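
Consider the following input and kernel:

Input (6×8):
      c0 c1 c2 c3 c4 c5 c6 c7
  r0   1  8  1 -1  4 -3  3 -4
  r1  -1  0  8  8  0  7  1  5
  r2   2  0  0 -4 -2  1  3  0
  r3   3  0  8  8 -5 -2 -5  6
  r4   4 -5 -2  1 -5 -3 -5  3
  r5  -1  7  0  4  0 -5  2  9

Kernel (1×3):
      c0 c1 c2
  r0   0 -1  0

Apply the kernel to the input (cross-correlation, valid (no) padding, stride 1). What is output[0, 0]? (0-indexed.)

The receptive field on the input at this output position is [1 8 1]. Elementwise product with the kernel and sum: 8·-1.

-8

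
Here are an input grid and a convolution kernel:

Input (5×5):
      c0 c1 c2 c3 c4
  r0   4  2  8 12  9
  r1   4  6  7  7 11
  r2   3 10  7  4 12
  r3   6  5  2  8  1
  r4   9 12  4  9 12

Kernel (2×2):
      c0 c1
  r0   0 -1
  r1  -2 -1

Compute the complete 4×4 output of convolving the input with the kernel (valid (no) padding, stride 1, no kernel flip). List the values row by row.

Output[0,0]: The receptive field on the input at this output position is [4 2 / 4 6]. Elementwise product with the kernel and sum: 2·-1 + 4·-2 + 6·-1.
Output[0,1]: The receptive field on the input at this output position is [2 8 / 6 7]. Elementwise product with the kernel and sum: 8·-1 + 6·-2 + 7·-1.

-16 -27 -33 -34
-22 -34 -25 -31
-27 -19 -16 -29
-35 -30 -25 -31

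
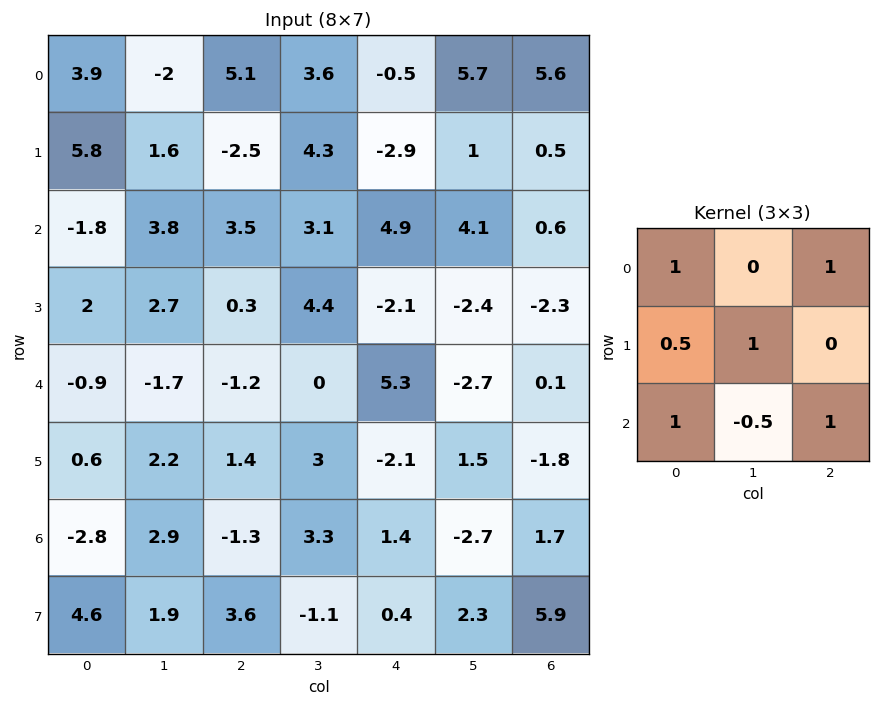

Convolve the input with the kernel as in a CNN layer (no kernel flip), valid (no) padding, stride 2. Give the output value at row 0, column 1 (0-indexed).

14.5

The receptive field on the input at this output position is [5.1 3.6 -0.5 / -2.5 4.3 -2.9 / 3.5 3.1 4.9]. Elementwise product with the kernel and sum: 5.1·1 + -0.5·1 + -2.5·0.5 + 4.3·1 + 3.5·1 + 3.1·-0.5 + 4.9·1.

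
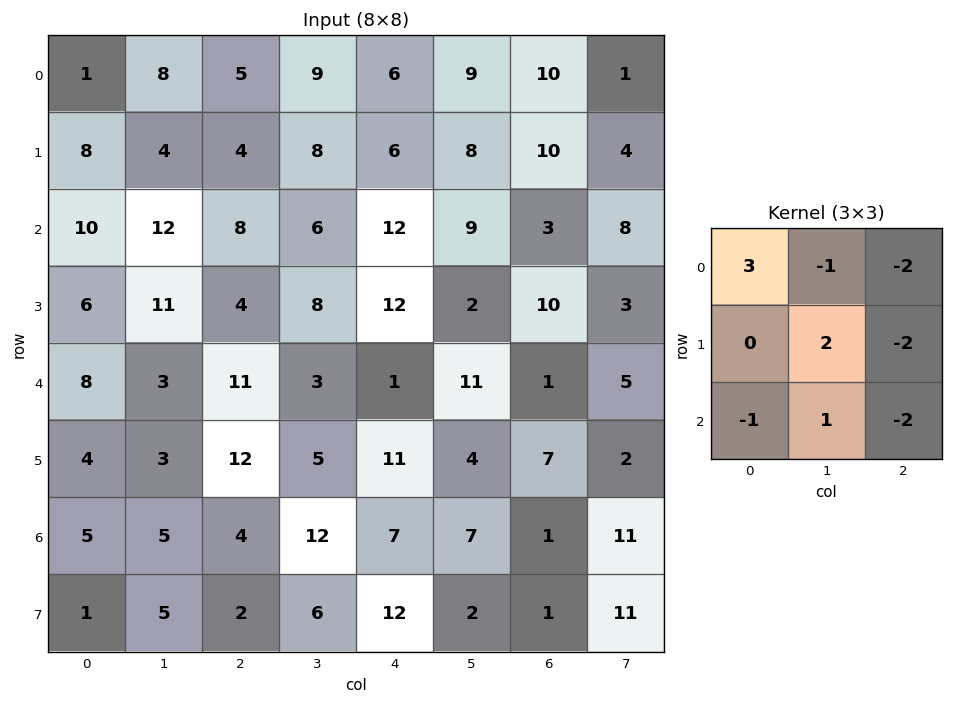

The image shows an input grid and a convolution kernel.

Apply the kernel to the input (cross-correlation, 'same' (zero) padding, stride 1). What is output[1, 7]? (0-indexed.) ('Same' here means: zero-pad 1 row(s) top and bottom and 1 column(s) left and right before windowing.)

The receptive field on the zero-padded input at this output position is [10 1 0 / 10 4 0 / 3 8 0]. Elementwise product with the kernel and sum: 10·3 + 1·-1 + 0·-2 + 4·2 + 0·-2 + 3·-1 + 8·1 + 0·-2.

42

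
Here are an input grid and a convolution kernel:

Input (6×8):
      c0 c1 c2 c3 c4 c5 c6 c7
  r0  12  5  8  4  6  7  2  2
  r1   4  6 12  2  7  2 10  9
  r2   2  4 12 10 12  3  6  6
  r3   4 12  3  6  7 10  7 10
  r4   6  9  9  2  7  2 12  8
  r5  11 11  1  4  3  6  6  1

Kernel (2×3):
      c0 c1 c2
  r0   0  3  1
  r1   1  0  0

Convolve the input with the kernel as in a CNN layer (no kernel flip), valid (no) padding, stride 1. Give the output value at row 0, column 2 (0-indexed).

The receptive field on the input at this output position is [8 4 6 / 12 2 7]. Elementwise product with the kernel and sum: 4·3 + 6·1 + 12·1.

30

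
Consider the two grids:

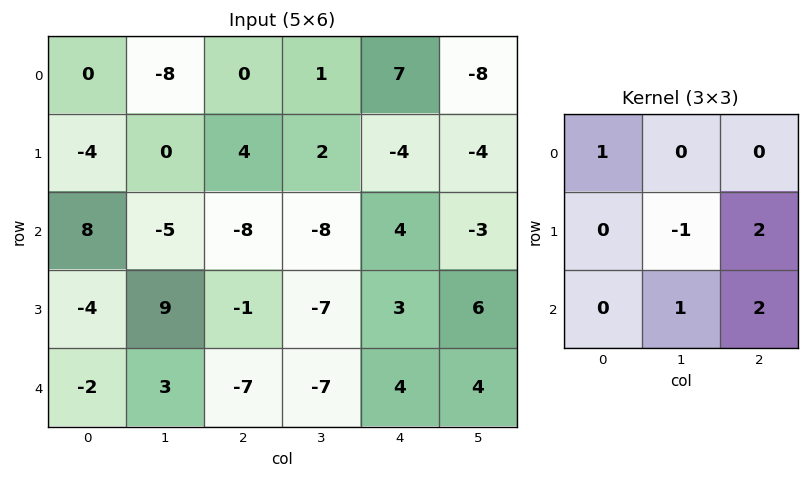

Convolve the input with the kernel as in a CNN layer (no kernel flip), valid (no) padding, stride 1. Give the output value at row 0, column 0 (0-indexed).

-13

The receptive field on the input at this output position is [0 -8 0 / -4 0 4 / 8 -5 -8]. Elementwise product with the kernel and sum: 0·1 + 0·-1 + 4·2 + -5·1 + -8·2.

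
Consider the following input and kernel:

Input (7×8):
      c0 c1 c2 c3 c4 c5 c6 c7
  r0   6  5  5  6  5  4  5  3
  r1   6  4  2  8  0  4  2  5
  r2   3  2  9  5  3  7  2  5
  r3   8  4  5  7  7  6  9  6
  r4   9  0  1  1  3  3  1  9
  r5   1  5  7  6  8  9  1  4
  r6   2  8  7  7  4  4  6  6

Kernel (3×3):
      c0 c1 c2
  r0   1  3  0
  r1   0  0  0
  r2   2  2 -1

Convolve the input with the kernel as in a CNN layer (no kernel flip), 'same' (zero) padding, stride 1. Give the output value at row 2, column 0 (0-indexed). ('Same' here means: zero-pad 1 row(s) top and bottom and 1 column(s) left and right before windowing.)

The receptive field on the zero-padded input at this output position is [0 6 4 / 0 3 2 / 0 8 4]. Elementwise product with the kernel and sum: 0·1 + 6·3 + 0·2 + 8·2 + 4·-1.

30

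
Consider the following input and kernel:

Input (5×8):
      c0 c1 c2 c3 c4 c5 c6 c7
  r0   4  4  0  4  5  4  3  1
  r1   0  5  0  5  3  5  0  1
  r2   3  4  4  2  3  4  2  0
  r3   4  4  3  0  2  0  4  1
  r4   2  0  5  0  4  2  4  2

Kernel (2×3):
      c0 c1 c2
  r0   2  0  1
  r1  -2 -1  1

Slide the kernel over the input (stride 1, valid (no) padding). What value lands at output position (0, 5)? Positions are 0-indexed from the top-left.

The receptive field on the input at this output position is [4 3 1 / 5 0 1]. Elementwise product with the kernel and sum: 4·2 + 1·1 + 5·-2 + 0·-1 + 1·1.

0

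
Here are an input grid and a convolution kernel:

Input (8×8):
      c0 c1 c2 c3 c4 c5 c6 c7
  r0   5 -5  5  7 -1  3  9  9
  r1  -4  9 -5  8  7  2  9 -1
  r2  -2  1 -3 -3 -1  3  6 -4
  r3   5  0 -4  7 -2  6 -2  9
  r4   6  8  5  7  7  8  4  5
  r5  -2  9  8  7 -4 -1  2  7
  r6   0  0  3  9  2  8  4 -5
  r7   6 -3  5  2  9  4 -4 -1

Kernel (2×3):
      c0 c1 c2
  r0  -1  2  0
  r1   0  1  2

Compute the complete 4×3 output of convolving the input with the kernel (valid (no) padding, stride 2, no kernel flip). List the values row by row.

Output[0,0]: The receptive field on the input at this output position is [5 -5 5 / -4 9 -5]. Elementwise product with the kernel and sum: 5·-1 + -5·2 + 9·1 + -5·2.
Output[0,1]: The receptive field on the input at this output position is [5 7 -1 / -5 8 7]. Elementwise product with the kernel and sum: 5·-1 + 7·2 + 8·1 + 7·2.

-16 31 27
-4 0 9
35 8 12
7 35 10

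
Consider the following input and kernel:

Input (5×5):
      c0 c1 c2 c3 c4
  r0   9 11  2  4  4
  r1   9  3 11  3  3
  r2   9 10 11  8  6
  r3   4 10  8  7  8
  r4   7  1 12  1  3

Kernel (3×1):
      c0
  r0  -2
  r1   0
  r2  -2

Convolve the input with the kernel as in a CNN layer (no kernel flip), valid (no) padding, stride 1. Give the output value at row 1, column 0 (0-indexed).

The receptive field on the input at this output position is [9 / 9 / 4]. Elementwise product with the kernel and sum: 9·-2 + 4·-2.

-26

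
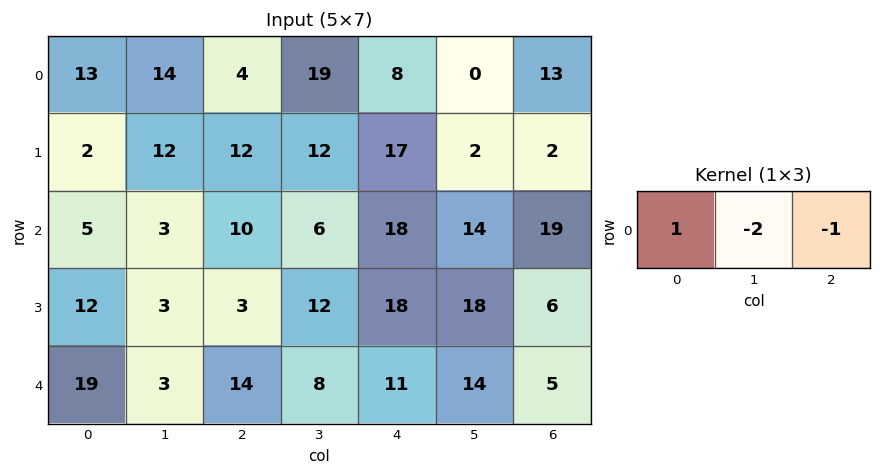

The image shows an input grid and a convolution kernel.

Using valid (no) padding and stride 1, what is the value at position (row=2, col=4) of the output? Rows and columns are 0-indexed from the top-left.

-29

The receptive field on the input at this output position is [18 14 19]. Elementwise product with the kernel and sum: 18·1 + 14·-2 + 19·-1.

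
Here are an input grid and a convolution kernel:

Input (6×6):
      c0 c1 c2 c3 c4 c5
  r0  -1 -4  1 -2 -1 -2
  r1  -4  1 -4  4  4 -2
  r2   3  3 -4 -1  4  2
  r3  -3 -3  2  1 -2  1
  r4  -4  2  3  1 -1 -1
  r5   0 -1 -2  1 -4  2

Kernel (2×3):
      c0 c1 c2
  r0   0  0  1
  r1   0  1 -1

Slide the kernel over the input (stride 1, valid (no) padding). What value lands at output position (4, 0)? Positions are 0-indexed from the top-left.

4

The receptive field on the input at this output position is [-4 2 3 / 0 -1 -2]. Elementwise product with the kernel and sum: 3·1 + -1·1 + -2·-1.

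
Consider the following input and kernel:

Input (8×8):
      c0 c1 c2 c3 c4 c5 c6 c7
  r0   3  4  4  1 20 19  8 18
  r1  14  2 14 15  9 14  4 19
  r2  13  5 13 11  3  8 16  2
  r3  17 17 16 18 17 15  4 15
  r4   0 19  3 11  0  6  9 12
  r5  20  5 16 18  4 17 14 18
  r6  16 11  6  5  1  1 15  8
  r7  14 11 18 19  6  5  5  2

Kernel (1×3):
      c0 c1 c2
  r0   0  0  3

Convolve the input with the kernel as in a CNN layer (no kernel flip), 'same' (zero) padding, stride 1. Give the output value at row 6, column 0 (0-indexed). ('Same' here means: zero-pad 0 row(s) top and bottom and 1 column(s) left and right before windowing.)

33

The receptive field on the zero-padded input at this output position is [0 16 11]. Elementwise product with the kernel and sum: 11·3.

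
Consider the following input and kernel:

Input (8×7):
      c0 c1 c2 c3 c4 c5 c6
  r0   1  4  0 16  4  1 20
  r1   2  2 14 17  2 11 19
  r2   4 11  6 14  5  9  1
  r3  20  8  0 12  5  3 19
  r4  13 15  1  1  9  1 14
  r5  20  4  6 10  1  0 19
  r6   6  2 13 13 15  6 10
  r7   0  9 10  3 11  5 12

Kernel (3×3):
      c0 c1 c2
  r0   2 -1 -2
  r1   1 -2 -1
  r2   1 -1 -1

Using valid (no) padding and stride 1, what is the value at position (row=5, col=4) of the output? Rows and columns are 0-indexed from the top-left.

The receptive field on the input at this output position is [1 0 19 / 15 6 10 / 11 5 12]. Elementwise product with the kernel and sum: 1·2 + 0·-1 + 19·-2 + 15·1 + 6·-2 + 10·-1 + 11·1 + 5·-1 + 12·-1.

-49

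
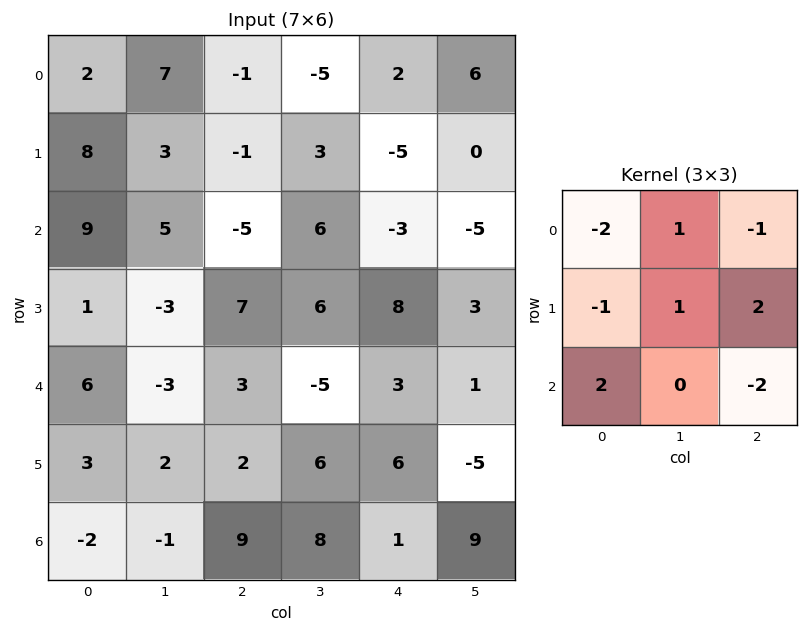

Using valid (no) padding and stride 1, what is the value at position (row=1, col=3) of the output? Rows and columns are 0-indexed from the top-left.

The receptive field on the input at this output position is [3 -5 0 / 6 -3 -5 / 6 8 3]. Elementwise product with the kernel and sum: 3·-2 + -5·1 + 0·-1 + 6·-1 + -3·1 + -5·2 + 6·2 + 3·-2.

-24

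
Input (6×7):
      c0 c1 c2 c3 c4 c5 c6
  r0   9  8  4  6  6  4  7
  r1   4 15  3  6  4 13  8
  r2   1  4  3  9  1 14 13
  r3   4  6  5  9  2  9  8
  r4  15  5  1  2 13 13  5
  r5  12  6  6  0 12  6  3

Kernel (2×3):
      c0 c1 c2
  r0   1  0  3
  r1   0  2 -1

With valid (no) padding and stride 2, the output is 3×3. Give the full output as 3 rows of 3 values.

Output[0,0]: The receptive field on the input at this output position is [9 8 4 / 4 15 3]. Elementwise product with the kernel and sum: 9·1 + 4·3 + 15·2 + 3·-1.
Output[0,1]: The receptive field on the input at this output position is [4 6 6 / 3 6 4]. Elementwise product with the kernel and sum: 4·1 + 6·3 + 6·2 + 4·-1.

48 30 45
17 22 50
24 28 37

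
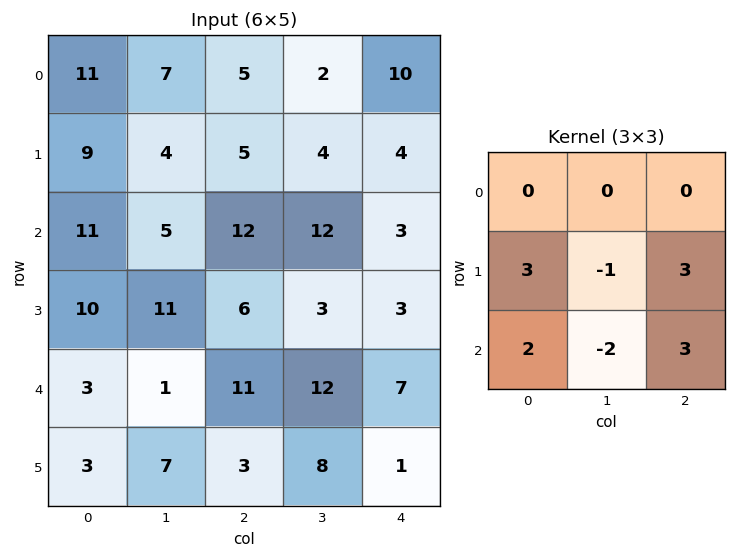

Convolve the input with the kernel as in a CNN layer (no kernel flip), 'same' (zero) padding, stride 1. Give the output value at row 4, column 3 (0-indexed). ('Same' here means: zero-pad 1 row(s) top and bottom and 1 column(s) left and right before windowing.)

35

The receptive field on the zero-padded input at this output position is [6 3 3 / 11 12 7 / 3 8 1]. Elementwise product with the kernel and sum: 11·3 + 12·-1 + 7·3 + 3·2 + 8·-2 + 1·3.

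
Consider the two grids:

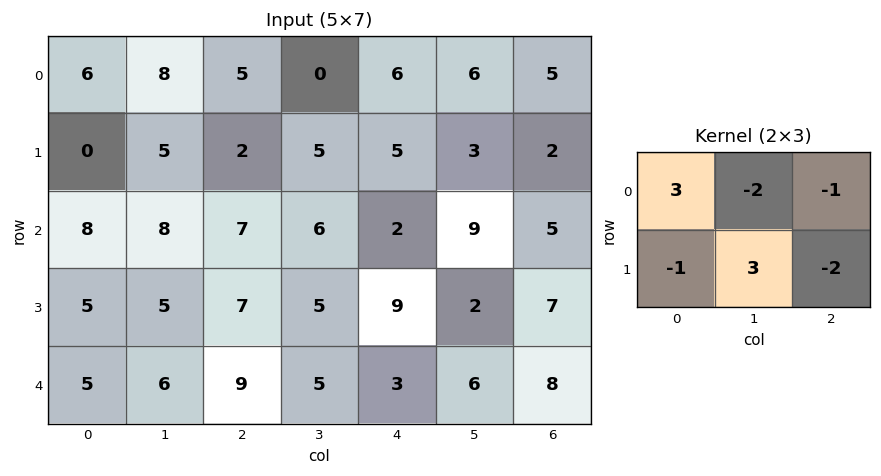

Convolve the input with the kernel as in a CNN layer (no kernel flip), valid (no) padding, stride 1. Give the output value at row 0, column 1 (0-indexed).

5

The receptive field on the input at this output position is [8 5 0 / 5 2 5]. Elementwise product with the kernel and sum: 8·3 + 5·-2 + 0·-1 + 5·-1 + 2·3 + 5·-2.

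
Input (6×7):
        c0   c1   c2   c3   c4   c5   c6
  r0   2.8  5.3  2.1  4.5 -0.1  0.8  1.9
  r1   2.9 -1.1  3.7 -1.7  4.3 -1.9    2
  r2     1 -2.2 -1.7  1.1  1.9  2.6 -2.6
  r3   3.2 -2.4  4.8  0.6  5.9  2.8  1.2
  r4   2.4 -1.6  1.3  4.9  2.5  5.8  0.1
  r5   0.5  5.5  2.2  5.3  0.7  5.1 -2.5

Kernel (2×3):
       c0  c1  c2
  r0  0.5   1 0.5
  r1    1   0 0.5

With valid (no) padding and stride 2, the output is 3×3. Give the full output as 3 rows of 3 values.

12.5 11.35 7
3.05 8.95 8.75
1.85 9.35 6.55

Output[0,0]: The receptive field on the input at this output position is [2.8 5.3 2.1 / 2.9 -1.1 3.7]. Elementwise product with the kernel and sum: 2.8·0.5 + 5.3·1 + 2.1·0.5 + 2.9·1 + 3.7·0.5.
Output[0,1]: The receptive field on the input at this output position is [2.1 4.5 -0.1 / 3.7 -1.7 4.3]. Elementwise product with the kernel and sum: 2.1·0.5 + 4.5·1 + -0.1·0.5 + 3.7·1 + 4.3·0.5.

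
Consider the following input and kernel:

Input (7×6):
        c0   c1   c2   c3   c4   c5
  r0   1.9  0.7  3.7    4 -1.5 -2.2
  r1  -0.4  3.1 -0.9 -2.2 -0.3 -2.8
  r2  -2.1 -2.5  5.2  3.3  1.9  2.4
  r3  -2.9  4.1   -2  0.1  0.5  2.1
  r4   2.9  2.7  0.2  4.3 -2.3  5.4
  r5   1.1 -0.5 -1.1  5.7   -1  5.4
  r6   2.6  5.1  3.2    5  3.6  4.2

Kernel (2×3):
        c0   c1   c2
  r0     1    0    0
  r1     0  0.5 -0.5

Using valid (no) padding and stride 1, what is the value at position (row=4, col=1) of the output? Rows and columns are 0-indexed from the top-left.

The receptive field on the input at this output position is [2.7 0.2 4.3 / -0.5 -1.1 5.7]. Elementwise product with the kernel and sum: 2.7·1 + -1.1·0.5 + 5.7·-0.5.

-0.7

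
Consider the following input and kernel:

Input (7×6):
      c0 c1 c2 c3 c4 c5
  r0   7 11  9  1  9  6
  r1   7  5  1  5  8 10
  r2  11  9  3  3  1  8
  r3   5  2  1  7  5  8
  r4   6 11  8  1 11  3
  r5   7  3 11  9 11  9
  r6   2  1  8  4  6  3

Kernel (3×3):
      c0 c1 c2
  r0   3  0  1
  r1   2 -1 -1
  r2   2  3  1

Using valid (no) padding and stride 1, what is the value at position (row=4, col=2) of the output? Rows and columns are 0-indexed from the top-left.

The receptive field on the input at this output position is [8 1 11 / 11 9 11 / 8 4 6]. Elementwise product with the kernel and sum: 8·3 + 11·1 + 11·2 + 9·-1 + 11·-1 + 8·2 + 4·3 + 6·1.

71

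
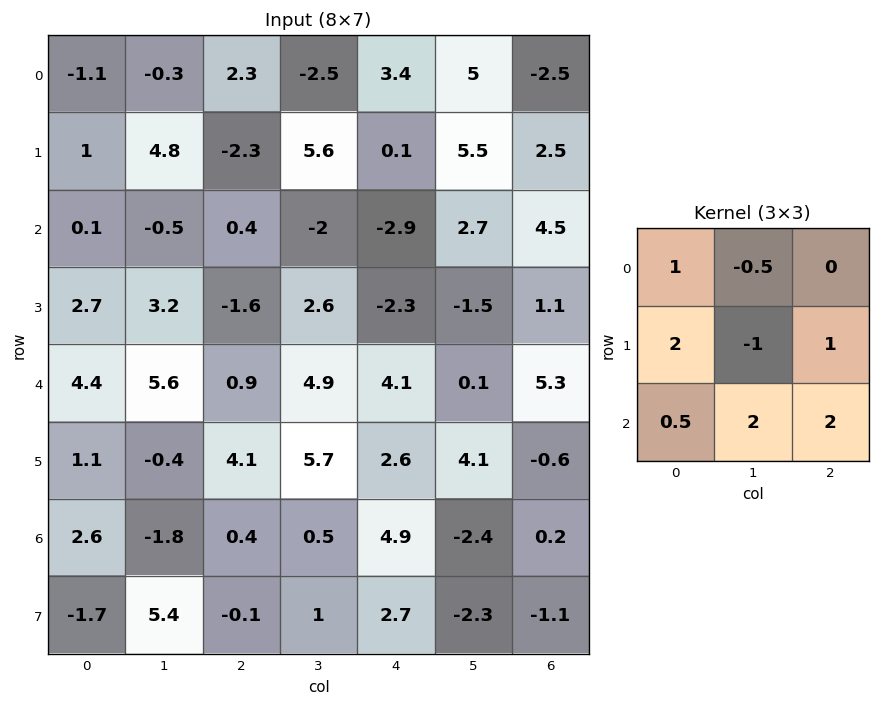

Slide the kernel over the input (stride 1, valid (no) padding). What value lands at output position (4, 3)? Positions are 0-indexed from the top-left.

The receptive field on the input at this output position is [4.9 4.1 0.1 / 5.7 2.6 4.1 / 0.5 4.9 -2.4]. Elementwise product with the kernel and sum: 4.9·1 + 4.1·-0.5 + 5.7·2 + 2.6·-1 + 4.1·1 + 0.5·0.5 + 4.9·2 + -2.4·2.

21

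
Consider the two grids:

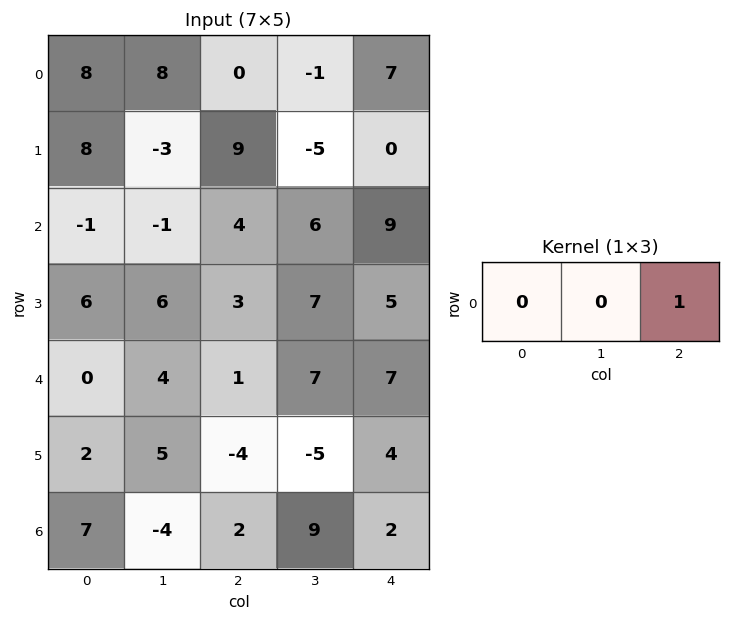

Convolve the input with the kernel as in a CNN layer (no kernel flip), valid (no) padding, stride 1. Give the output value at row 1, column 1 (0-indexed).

-5

The receptive field on the input at this output position is [-3 9 -5]. Elementwise product with the kernel and sum: -5·1.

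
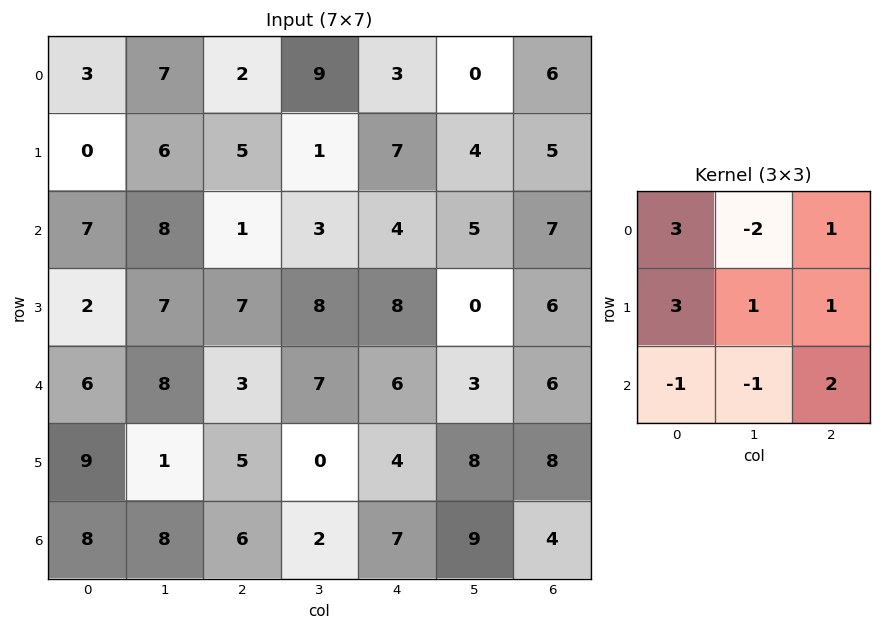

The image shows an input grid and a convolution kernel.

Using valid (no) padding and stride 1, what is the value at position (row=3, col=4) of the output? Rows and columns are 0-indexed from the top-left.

The receptive field on the input at this output position is [8 0 6 / 6 3 6 / 4 8 8]. Elementwise product with the kernel and sum: 8·3 + 0·-2 + 6·1 + 6·3 + 3·1 + 6·1 + 4·-1 + 8·-1 + 8·2.

61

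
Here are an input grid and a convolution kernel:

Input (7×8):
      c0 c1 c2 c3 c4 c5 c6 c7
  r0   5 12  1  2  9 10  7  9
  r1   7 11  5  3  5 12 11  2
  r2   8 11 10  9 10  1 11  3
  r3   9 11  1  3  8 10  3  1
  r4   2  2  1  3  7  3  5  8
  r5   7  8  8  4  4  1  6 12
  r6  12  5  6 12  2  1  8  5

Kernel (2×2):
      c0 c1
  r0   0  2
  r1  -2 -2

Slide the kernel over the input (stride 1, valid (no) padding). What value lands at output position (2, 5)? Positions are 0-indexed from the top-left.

-4

The receptive field on the input at this output position is [1 11 / 10 3]. Elementwise product with the kernel and sum: 11·2 + 10·-2 + 3·-2.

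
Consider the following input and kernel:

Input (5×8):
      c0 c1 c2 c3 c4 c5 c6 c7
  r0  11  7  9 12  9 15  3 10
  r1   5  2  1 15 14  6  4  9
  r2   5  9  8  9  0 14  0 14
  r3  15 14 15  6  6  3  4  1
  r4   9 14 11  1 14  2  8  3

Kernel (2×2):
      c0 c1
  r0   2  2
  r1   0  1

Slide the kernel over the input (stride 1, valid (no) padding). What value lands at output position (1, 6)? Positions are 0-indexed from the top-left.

The receptive field on the input at this output position is [4 9 / 0 14]. Elementwise product with the kernel and sum: 4·2 + 9·2 + 14·1.

40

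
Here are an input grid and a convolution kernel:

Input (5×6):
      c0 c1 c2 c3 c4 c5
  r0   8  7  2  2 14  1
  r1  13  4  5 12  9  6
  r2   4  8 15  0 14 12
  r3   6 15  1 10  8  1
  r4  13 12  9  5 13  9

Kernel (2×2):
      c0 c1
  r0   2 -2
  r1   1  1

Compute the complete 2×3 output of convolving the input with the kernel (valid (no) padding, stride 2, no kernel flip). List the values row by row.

Output[0,0]: The receptive field on the input at this output position is [8 7 / 13 4]. Elementwise product with the kernel and sum: 8·2 + 7·-2 + 13·1 + 4·1.

19 17 41
13 41 13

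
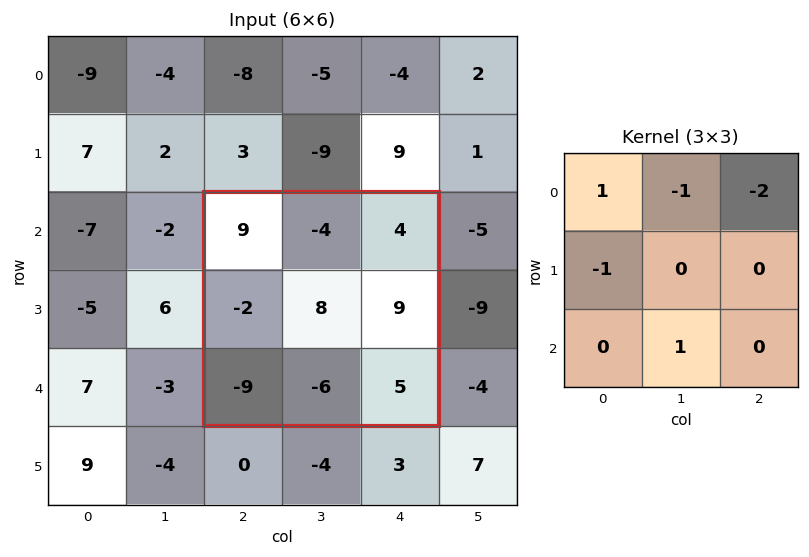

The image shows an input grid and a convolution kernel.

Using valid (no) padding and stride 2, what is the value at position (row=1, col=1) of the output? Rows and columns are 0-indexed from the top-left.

1

The receptive field on the input at this output position is [9 -4 4 / -2 8 9 / -9 -6 5]. Elementwise product with the kernel and sum: 9·1 + -4·-1 + 4·-2 + -2·-1 + -6·1.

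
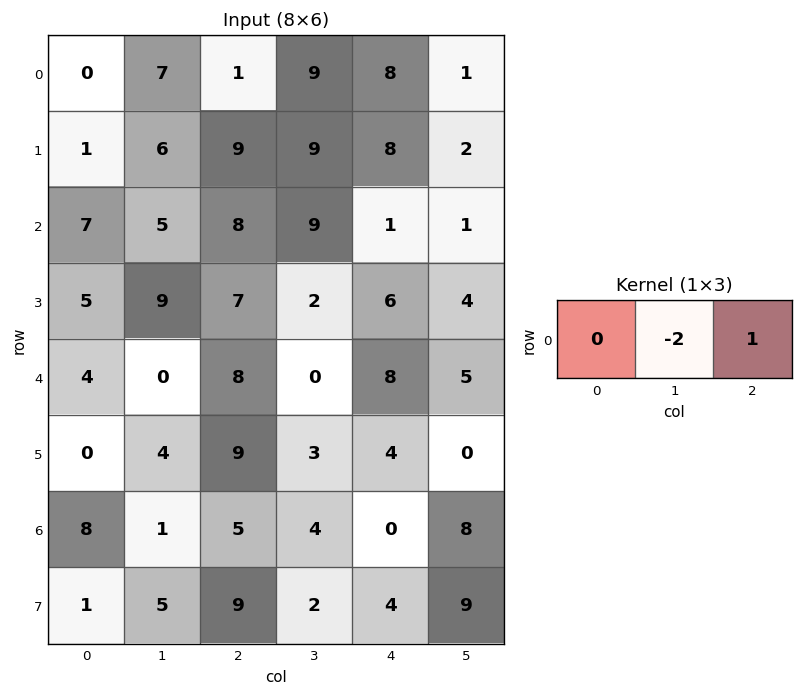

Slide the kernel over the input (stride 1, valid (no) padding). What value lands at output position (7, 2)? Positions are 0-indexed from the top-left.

The receptive field on the input at this output position is [9 2 4]. Elementwise product with the kernel and sum: 2·-2 + 4·1.

0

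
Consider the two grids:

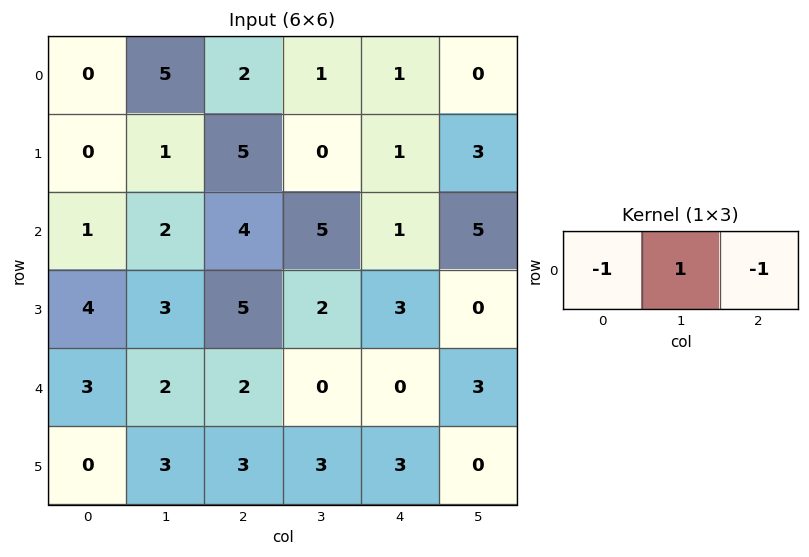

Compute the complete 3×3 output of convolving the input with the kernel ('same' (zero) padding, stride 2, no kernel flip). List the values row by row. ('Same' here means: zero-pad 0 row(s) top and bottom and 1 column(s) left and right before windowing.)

-5 -4 0
-1 -3 -9
1 0 -3

Output[0,0]: The receptive field on the zero-padded input at this output position is [0 0 5]. Elementwise product with the kernel and sum: 0·-1 + 0·1 + 5·-1.
Output[0,1]: The receptive field on the zero-padded input at this output position is [5 2 1]. Elementwise product with the kernel and sum: 5·-1 + 2·1 + 1·-1.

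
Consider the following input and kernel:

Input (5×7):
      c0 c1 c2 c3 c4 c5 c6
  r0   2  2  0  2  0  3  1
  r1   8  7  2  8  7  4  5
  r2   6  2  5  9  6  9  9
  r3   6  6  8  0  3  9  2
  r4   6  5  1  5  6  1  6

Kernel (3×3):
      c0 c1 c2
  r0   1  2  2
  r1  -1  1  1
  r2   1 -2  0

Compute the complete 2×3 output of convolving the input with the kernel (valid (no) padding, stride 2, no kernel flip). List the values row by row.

9 4 -2
24 21 54

Output[0,0]: The receptive field on the input at this output position is [2 2 0 / 8 7 2 / 6 2 5]. Elementwise product with the kernel and sum: 2·1 + 2·2 + 0·2 + 8·-1 + 7·1 + 2·1 + 6·1 + 2·-2.
Output[0,1]: The receptive field on the input at this output position is [0 2 0 / 2 8 7 / 5 9 6]. Elementwise product with the kernel and sum: 0·1 + 2·2 + 0·2 + 2·-1 + 8·1 + 7·1 + 5·1 + 9·-2.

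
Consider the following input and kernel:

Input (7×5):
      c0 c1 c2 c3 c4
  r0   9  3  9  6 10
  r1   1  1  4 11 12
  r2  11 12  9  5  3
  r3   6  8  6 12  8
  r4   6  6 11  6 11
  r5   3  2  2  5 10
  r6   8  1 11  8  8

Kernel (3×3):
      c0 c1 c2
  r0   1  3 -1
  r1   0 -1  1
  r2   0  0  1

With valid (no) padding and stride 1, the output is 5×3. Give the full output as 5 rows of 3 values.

Output[0,0]: The receptive field on the input at this output position is [9 3 9 / 1 1 4 / 11 12 9]. Elementwise product with the kernel and sum: 9·1 + 3·3 + 9·-1 + 1·-1 + 4·1 + 9·1.
Output[0,1]: The receptive field on the input at this output position is [3 9 6 / 1 4 11 / 12 9 5]. Elementwise product with the kernel and sum: 3·1 + 9·3 + 6·-1 + 4·-1 + 11·1 + 5·1.

21 36 21
3 10 31
47 46 28
31 14 49
24 44 31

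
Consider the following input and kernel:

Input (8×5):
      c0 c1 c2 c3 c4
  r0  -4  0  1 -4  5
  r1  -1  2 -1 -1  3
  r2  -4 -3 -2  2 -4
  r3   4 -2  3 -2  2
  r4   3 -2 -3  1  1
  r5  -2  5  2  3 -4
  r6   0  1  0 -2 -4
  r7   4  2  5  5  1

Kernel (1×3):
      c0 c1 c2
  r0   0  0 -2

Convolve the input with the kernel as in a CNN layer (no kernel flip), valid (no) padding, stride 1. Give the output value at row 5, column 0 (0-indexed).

The receptive field on the input at this output position is [-2 5 2]. Elementwise product with the kernel and sum: 2·-2.

-4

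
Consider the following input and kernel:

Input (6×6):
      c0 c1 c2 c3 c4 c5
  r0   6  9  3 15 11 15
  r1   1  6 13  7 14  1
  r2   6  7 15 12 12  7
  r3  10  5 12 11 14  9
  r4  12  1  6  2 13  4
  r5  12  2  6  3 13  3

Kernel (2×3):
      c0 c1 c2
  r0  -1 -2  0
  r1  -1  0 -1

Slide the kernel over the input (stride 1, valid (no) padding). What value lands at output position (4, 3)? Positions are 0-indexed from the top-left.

-34

The receptive field on the input at this output position is [2 13 4 / 3 13 3]. Elementwise product with the kernel and sum: 2·-1 + 13·-2 + 3·-1 + 3·-1.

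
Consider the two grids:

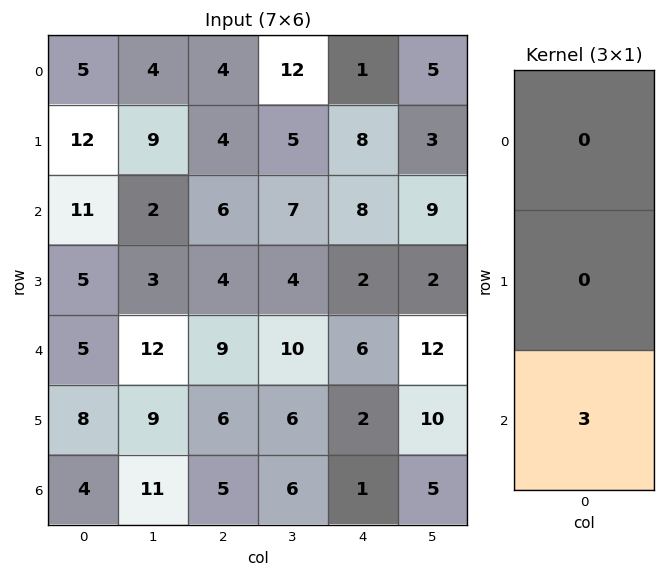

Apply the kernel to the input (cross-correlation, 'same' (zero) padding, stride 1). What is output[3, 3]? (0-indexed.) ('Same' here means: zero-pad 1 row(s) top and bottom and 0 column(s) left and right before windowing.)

30

The receptive field on the zero-padded input at this output position is [7 / 4 / 10]. Elementwise product with the kernel and sum: 10·3.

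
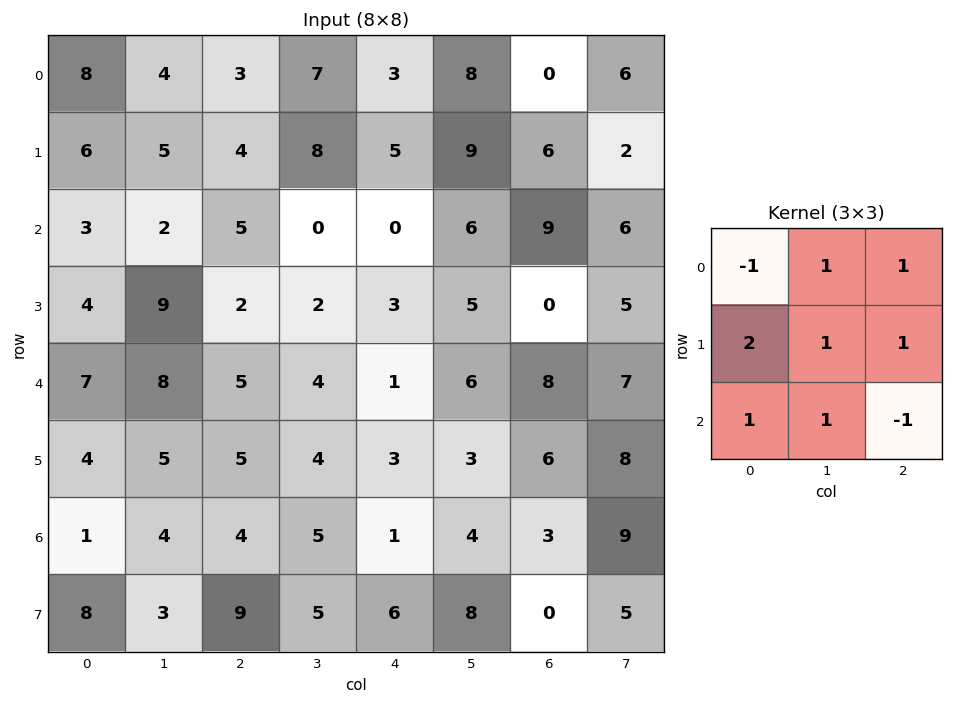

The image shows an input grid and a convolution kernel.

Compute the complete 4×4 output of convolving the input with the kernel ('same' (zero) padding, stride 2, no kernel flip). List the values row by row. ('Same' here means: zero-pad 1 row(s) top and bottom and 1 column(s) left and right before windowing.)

Output[0,0]: The receptive field on the zero-padded input at this output position is [0 0 0 / 0 8 4 / 0 6 5]. Elementwise product with the kernel and sum: 0·-1 + 0·1 + 0·1 + 0·2 + 8·1 + 4·1 + 0·1 + 6·1 + 5·-1.
Output[0,1]: The receptive field on the zero-padded input at this output position is [0 0 0 / 4 3 7 / 5 4 8]. Elementwise product with the kernel and sum: 0·-1 + 0·1 + 0·1 + 4·2 + 3·1 + 7·1 + 5·1 + 4·1 + 8·-1.

13 19 29 35
11 25 12 26
27 26 25 28
19 28 20 34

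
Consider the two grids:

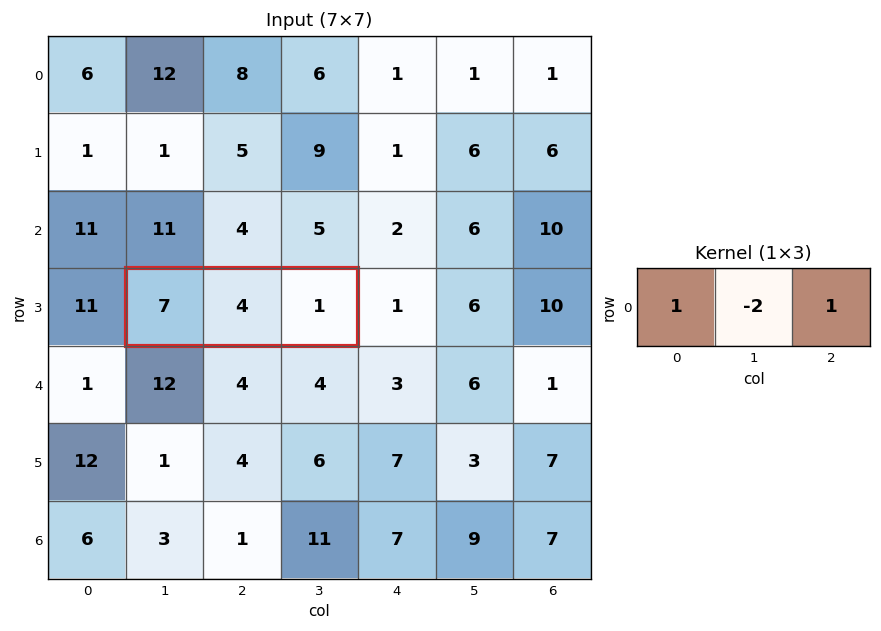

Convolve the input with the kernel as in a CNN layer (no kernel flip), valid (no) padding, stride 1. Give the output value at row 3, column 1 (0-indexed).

The receptive field on the input at this output position is [7 4 1]. Elementwise product with the kernel and sum: 7·1 + 4·-2 + 1·1.

0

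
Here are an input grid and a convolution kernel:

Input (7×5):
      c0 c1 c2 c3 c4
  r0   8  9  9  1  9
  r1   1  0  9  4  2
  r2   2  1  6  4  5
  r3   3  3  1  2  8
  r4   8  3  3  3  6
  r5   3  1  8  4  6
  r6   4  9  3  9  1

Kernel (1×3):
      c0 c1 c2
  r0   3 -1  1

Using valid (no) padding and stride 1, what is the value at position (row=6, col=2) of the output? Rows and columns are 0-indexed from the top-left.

The receptive field on the input at this output position is [3 9 1]. Elementwise product with the kernel and sum: 3·3 + 9·-1 + 1·1.

1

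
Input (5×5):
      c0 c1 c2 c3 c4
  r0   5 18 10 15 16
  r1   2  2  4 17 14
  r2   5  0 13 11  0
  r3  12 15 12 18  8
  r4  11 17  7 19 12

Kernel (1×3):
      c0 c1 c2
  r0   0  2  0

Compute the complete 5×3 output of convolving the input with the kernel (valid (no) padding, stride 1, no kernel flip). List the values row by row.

36 20 30
4 8 34
0 26 22
30 24 36
34 14 38

Output[0,0]: The receptive field on the input at this output position is [5 18 10]. Elementwise product with the kernel and sum: 18·2.
Output[0,1]: The receptive field on the input at this output position is [18 10 15]. Elementwise product with the kernel and sum: 10·2.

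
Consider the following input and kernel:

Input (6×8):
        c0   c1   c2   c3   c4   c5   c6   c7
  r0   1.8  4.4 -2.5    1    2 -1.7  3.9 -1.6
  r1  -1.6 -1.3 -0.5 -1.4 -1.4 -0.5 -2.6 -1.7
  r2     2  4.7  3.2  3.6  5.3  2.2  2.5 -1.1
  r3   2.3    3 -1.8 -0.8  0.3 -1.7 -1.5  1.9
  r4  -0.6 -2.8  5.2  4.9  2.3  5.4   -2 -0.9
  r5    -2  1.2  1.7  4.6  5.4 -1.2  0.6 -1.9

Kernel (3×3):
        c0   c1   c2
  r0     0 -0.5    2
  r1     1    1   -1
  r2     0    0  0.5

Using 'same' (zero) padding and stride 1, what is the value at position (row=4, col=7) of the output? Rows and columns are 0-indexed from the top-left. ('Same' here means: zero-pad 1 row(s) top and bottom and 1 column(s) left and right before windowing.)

-3.85

The receptive field on the zero-padded input at this output position is [-1.5 1.9 0 / -2 -0.9 0 / 0.6 -1.9 0]. Elementwise product with the kernel and sum: 1.9·-0.5 + 0·2 + -2·1 + -0.9·1 + 0·-1 + 0·0.5.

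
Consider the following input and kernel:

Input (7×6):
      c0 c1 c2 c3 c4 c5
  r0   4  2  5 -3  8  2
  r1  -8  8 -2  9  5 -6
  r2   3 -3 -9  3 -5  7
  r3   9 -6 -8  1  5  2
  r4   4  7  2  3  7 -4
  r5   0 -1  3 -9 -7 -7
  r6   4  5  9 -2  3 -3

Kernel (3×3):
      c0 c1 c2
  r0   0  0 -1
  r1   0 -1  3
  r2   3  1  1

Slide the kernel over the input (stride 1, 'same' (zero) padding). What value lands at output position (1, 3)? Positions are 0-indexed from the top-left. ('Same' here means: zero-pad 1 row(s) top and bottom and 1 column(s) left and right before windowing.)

The receptive field on the zero-padded input at this output position is [5 -3 8 / -2 9 5 / -9 3 -5]. Elementwise product with the kernel and sum: 8·-1 + 9·-1 + 5·3 + -9·3 + 3·1 + -5·1.

-31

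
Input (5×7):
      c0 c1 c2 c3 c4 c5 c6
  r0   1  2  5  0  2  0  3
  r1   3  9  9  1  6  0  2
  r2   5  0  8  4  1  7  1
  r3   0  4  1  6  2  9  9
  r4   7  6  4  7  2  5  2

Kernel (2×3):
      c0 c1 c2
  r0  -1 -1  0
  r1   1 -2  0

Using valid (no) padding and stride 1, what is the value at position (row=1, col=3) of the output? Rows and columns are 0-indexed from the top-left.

-5

The receptive field on the input at this output position is [1 6 0 / 4 1 7]. Elementwise product with the kernel and sum: 1·-1 + 6·-1 + 4·1 + 1·-2.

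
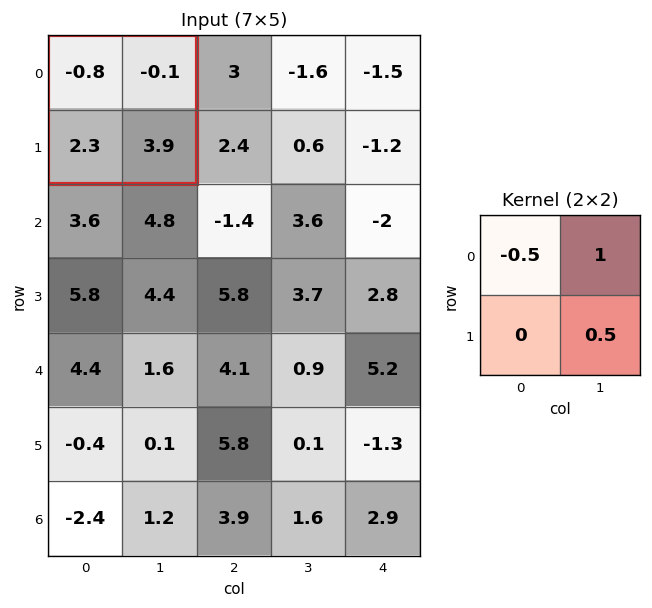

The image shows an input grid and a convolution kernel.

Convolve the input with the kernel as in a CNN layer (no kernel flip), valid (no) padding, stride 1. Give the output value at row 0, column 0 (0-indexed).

2.25

The receptive field on the input at this output position is [-0.8 -0.1 / 2.3 3.9]. Elementwise product with the kernel and sum: -0.8·-0.5 + -0.1·1 + 3.9·0.5.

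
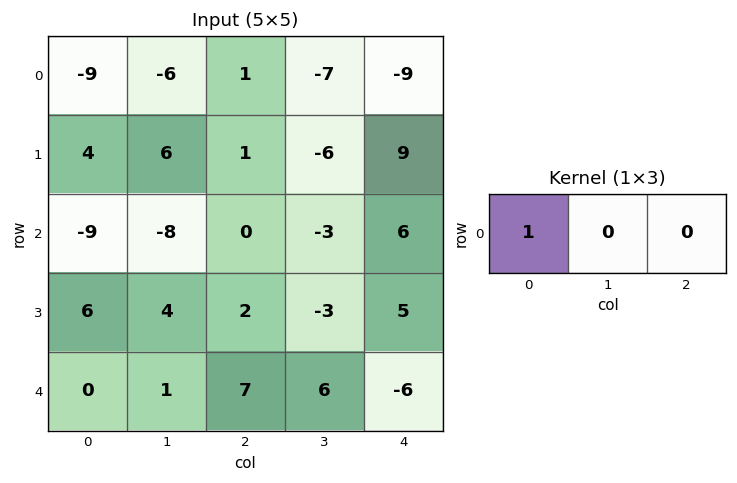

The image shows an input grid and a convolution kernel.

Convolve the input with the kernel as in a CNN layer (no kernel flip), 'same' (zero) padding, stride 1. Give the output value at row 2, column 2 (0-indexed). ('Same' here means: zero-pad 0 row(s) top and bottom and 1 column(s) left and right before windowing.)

The receptive field on the zero-padded input at this output position is [-8 0 -3]. Elementwise product with the kernel and sum: -8·1.

-8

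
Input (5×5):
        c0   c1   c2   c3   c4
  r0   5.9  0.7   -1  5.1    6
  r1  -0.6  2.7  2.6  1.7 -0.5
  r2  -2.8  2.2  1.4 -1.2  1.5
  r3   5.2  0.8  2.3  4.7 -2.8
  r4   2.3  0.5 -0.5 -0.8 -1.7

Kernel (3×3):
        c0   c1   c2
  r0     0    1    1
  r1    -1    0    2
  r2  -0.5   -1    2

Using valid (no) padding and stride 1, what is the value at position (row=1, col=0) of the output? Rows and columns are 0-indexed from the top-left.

The receptive field on the input at this output position is [-0.6 2.7 2.6 / -2.8 2.2 1.4 / 5.2 0.8 2.3]. Elementwise product with the kernel and sum: 2.7·1 + 2.6·1 + -2.8·-1 + 1.4·2 + 5.2·-0.5 + 0.8·-1 + 2.3·2.

12.1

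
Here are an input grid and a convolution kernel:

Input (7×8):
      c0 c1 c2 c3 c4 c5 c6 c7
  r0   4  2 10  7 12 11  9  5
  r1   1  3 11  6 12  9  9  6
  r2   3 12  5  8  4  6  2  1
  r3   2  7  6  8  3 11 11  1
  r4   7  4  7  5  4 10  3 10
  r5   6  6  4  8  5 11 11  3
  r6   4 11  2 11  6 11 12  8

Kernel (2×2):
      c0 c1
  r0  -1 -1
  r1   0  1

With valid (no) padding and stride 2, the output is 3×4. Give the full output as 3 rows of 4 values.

Output[0,0]: The receptive field on the input at this output position is [4 2 / 1 3]. Elementwise product with the kernel and sum: 4·-1 + 2·-1 + 3·1.
Output[0,1]: The receptive field on the input at this output position is [10 7 / 11 6]. Elementwise product with the kernel and sum: 10·-1 + 7·-1 + 6·1.

-3 -11 -14 -8
-8 -5 1 -2
-5 -4 -3 -10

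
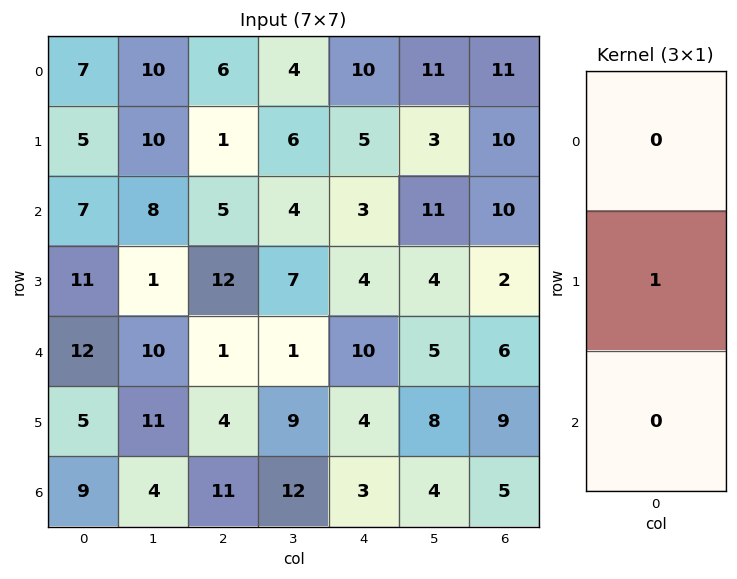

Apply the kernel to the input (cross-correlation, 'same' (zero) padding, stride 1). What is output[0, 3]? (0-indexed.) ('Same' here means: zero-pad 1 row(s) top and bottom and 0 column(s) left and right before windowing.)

The receptive field on the zero-padded input at this output position is [0 / 4 / 6]. Elementwise product with the kernel and sum: 4·1.

4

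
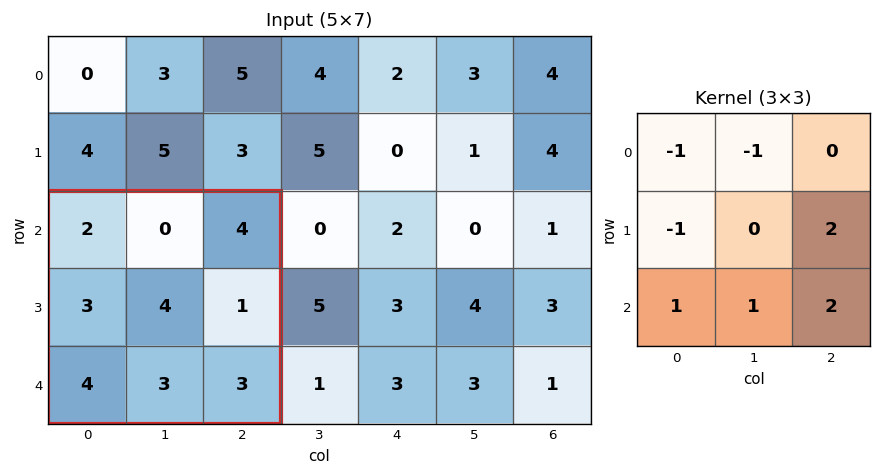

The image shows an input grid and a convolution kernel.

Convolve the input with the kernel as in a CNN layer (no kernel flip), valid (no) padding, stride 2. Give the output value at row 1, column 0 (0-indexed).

10

The receptive field on the input at this output position is [2 0 4 / 3 4 1 / 4 3 3]. Elementwise product with the kernel and sum: 2·-1 + 0·-1 + 3·-1 + 1·2 + 4·1 + 3·1 + 3·2.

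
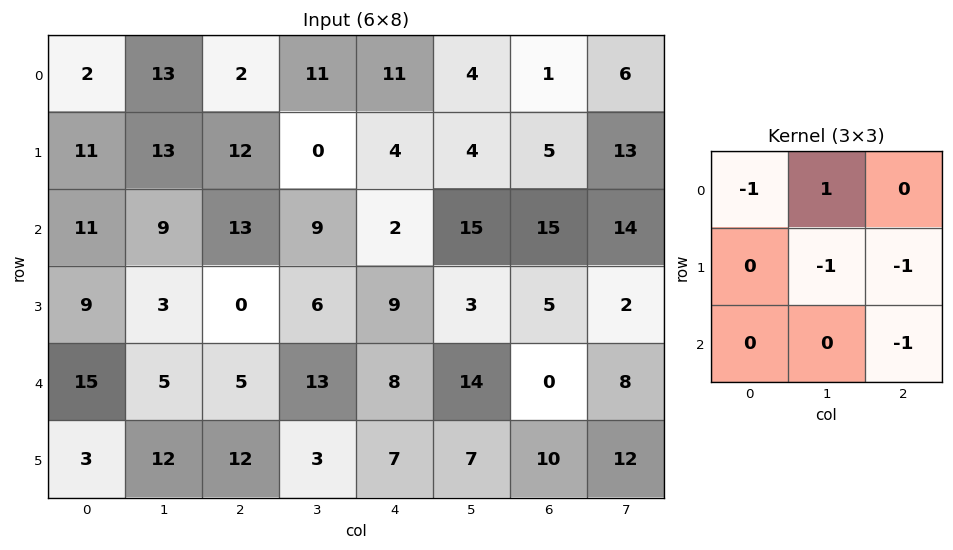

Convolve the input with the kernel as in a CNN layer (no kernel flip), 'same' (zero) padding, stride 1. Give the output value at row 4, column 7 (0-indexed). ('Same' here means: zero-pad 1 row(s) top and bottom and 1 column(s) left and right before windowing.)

-11

The receptive field on the zero-padded input at this output position is [5 2 0 / 0 8 0 / 10 12 0]. Elementwise product with the kernel and sum: 5·-1 + 2·1 + 8·-1 + 0·-1 + 0·-1.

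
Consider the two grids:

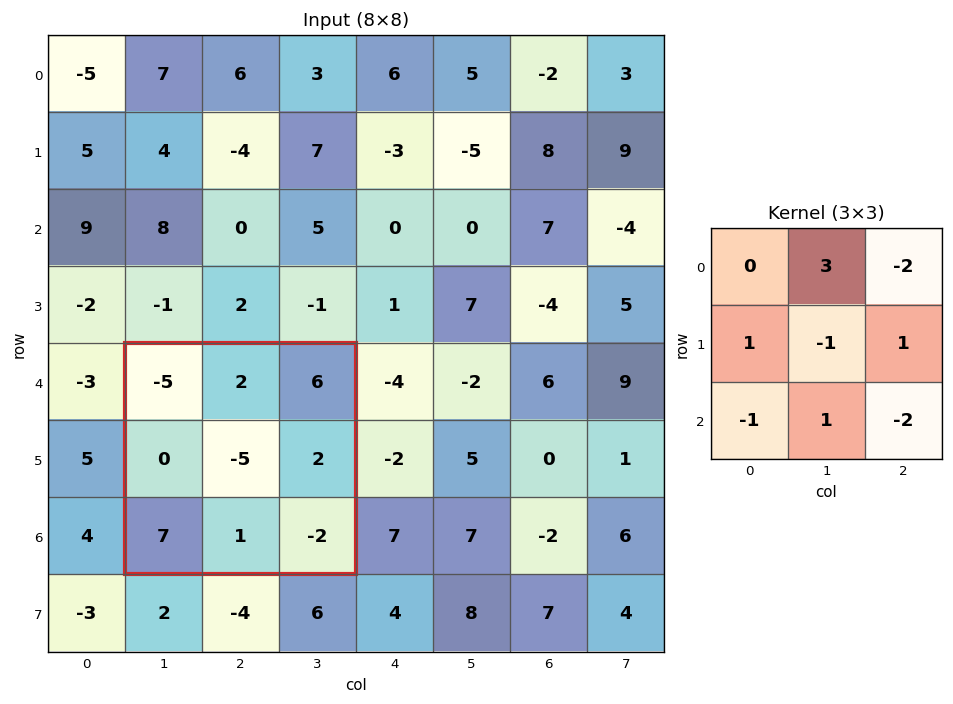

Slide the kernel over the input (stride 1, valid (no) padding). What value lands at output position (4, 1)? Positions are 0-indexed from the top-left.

The receptive field on the input at this output position is [-5 2 6 / 0 -5 2 / 7 1 -2]. Elementwise product with the kernel and sum: 2·3 + 6·-2 + 0·1 + -5·-1 + 2·1 + 7·-1 + 1·1 + -2·-2.

-1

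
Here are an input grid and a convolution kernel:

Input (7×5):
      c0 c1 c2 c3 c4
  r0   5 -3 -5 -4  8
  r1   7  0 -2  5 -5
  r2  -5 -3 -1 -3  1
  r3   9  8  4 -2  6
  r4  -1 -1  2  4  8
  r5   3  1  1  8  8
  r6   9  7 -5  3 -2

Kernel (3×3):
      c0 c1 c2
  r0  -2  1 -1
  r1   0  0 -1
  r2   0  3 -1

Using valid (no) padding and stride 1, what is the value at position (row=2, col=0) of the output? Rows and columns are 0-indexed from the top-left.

-1

The receptive field on the input at this output position is [-5 -3 -1 / 9 8 4 / -1 -1 2]. Elementwise product with the kernel and sum: -5·-2 + -3·1 + -1·-1 + 4·-1 + -1·3 + 2·-1.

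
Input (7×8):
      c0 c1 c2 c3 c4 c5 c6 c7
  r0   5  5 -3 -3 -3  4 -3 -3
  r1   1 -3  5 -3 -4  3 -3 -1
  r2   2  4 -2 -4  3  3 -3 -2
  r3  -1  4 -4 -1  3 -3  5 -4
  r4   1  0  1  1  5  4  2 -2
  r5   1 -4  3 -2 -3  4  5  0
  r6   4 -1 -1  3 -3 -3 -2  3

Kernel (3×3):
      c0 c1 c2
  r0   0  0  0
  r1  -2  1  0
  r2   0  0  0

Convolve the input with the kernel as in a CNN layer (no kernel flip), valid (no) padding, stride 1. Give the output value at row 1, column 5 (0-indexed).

The receptive field on the input at this output position is [3 -3 -1 / 3 -3 -2 / -3 5 -4]. Elementwise product with the kernel and sum: 3·-2 + -3·1.

-9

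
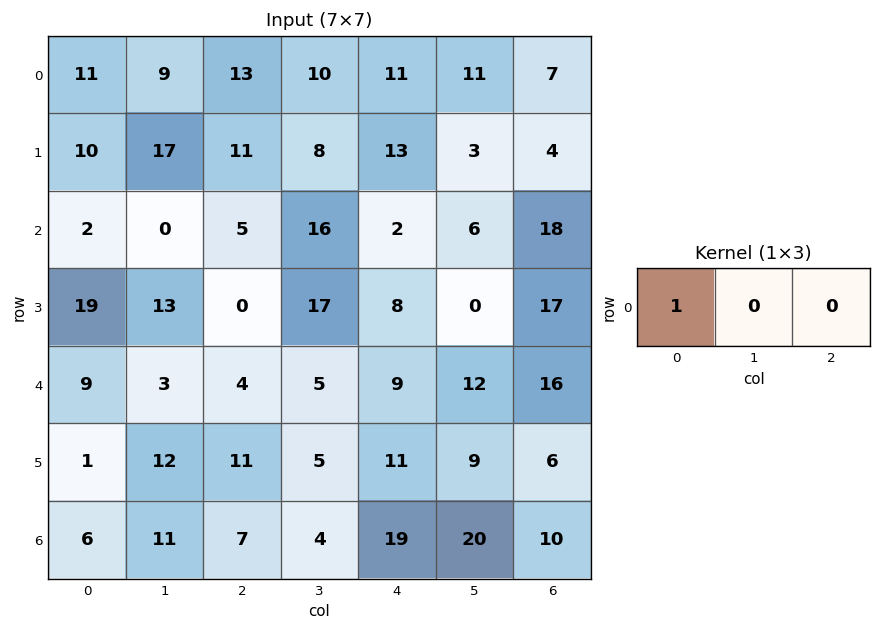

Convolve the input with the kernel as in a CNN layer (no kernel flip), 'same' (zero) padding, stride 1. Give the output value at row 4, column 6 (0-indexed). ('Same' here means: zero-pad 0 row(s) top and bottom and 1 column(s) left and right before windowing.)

The receptive field on the zero-padded input at this output position is [12 16 0]. Elementwise product with the kernel and sum: 12·1.

12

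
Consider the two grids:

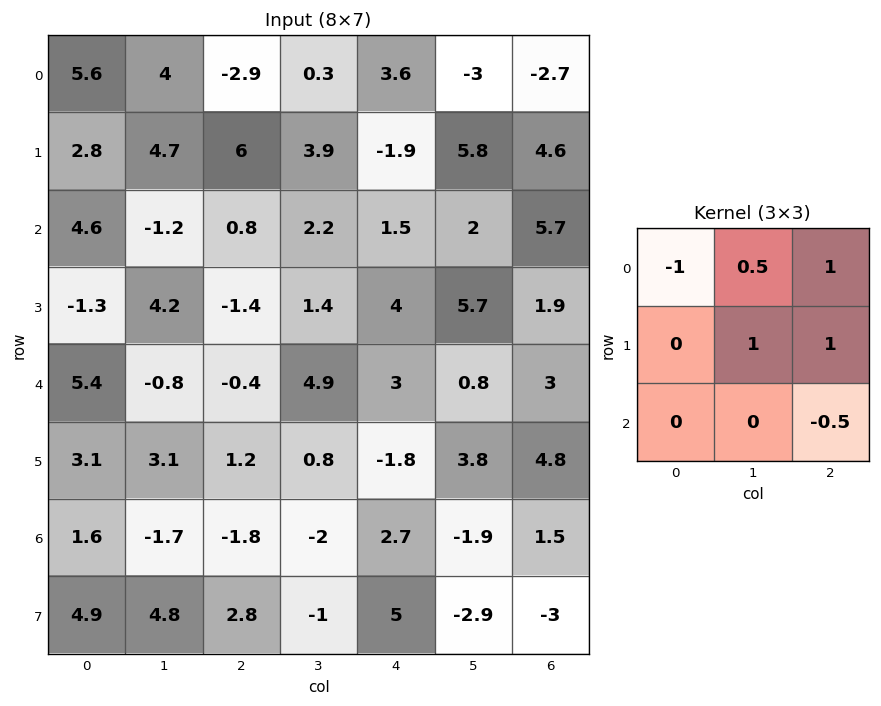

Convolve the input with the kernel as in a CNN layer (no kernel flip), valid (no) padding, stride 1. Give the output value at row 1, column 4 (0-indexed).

The receptive field on the input at this output position is [-1.9 5.8 4.6 / 1.5 2 5.7 / 4 5.7 1.9]. Elementwise product with the kernel and sum: -1.9·-1 + 5.8·0.5 + 4.6·1 + 2·1 + 5.7·1 + 1.9·-0.5.

16.15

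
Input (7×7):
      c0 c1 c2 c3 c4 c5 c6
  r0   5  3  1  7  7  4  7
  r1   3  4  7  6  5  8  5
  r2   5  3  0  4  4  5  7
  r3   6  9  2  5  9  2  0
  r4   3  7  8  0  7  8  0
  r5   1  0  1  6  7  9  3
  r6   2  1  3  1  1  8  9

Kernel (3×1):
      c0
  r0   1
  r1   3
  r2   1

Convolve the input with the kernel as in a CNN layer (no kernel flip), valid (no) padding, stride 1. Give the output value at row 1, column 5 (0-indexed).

The receptive field on the input at this output position is [8 / 5 / 2]. Elementwise product with the kernel and sum: 8·1 + 5·3 + 2·1.

25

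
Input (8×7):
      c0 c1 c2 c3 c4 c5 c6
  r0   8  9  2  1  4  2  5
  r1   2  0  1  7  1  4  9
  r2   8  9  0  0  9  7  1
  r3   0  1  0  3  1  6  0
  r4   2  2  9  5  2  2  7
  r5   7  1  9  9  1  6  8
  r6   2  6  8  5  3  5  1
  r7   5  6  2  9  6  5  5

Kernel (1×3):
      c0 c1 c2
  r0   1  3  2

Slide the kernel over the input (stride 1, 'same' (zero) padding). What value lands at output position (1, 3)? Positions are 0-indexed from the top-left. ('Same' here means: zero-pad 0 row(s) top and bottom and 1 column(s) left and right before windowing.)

The receptive field on the zero-padded input at this output position is [1 7 1]. Elementwise product with the kernel and sum: 1·1 + 7·3 + 1·2.

24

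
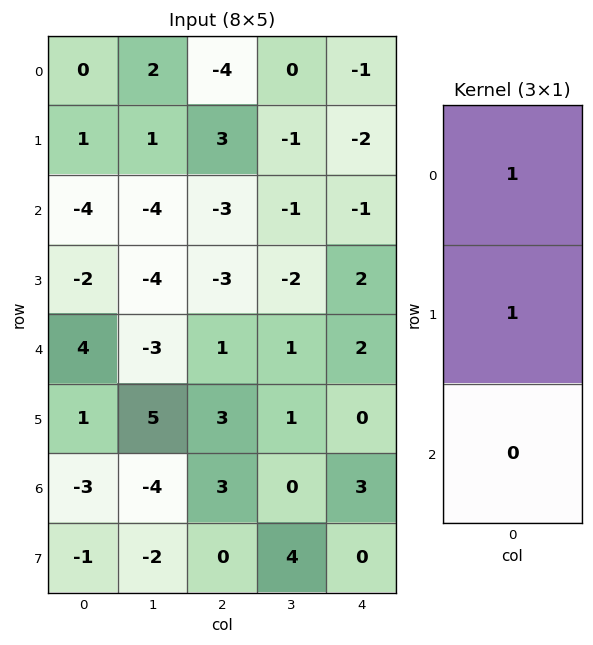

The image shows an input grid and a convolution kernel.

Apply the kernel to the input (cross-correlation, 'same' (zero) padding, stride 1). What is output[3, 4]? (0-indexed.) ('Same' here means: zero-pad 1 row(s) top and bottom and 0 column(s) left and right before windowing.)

1

The receptive field on the zero-padded input at this output position is [-1 / 2 / 2]. Elementwise product with the kernel and sum: -1·1 + 2·1.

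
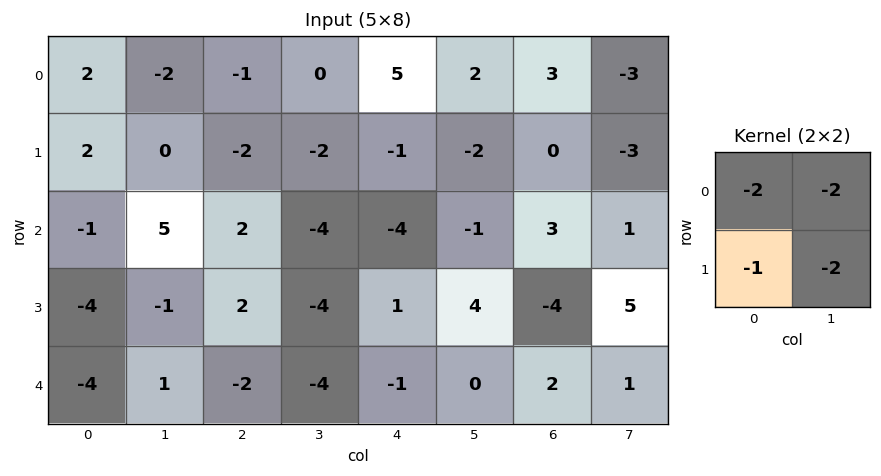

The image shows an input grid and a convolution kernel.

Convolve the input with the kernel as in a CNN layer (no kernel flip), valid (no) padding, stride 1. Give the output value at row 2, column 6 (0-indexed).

The receptive field on the input at this output position is [3 1 / -4 5]. Elementwise product with the kernel and sum: 3·-2 + 1·-2 + -4·-1 + 5·-2.

-14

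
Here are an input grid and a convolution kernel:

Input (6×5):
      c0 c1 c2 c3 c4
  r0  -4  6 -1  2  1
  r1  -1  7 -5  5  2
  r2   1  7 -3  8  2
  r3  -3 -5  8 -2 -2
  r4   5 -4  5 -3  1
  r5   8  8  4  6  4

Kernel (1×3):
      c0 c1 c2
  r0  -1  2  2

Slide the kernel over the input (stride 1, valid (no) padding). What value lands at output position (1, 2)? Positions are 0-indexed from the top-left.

The receptive field on the input at this output position is [-5 5 2]. Elementwise product with the kernel and sum: -5·-1 + 5·2 + 2·2.

19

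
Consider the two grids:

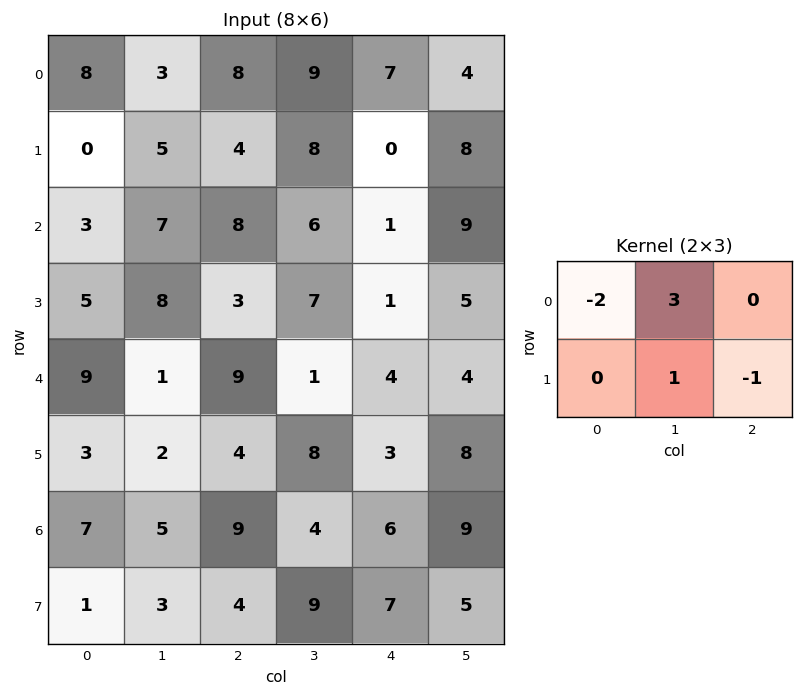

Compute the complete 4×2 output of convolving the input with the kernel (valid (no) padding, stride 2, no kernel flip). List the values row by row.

-6 19
20 8
-17 -10
0 -4

Output[0,0]: The receptive field on the input at this output position is [8 3 8 / 0 5 4]. Elementwise product with the kernel and sum: 8·-2 + 3·3 + 5·1 + 4·-1.
Output[0,1]: The receptive field on the input at this output position is [8 9 7 / 4 8 0]. Elementwise product with the kernel and sum: 8·-2 + 9·3 + 8·1 + 0·-1.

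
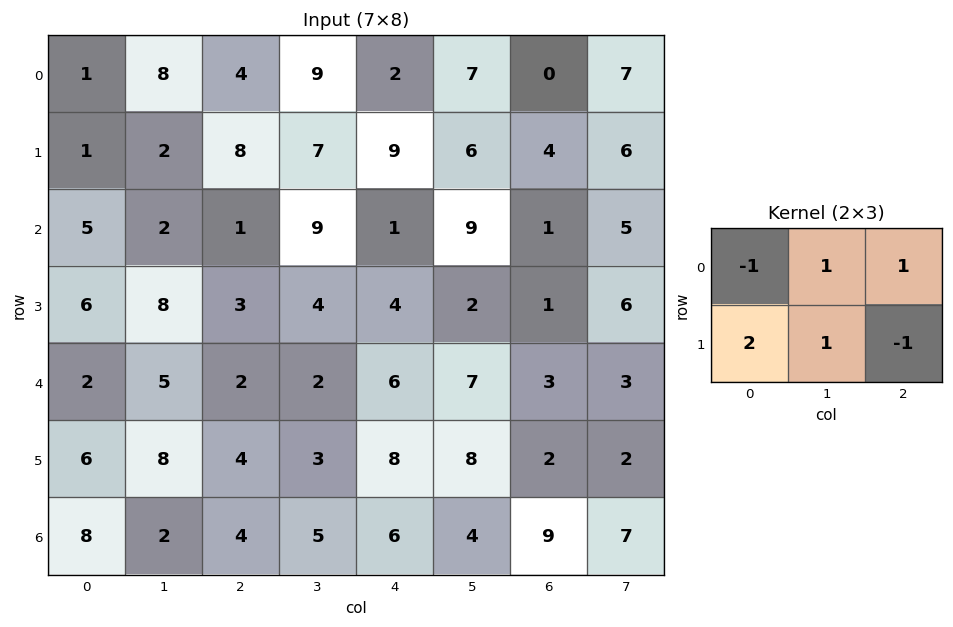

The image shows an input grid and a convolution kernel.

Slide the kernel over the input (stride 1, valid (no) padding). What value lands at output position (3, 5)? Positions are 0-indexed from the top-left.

19

The receptive field on the input at this output position is [2 1 6 / 7 3 3]. Elementwise product with the kernel and sum: 2·-1 + 1·1 + 6·1 + 7·2 + 3·1 + 3·-1.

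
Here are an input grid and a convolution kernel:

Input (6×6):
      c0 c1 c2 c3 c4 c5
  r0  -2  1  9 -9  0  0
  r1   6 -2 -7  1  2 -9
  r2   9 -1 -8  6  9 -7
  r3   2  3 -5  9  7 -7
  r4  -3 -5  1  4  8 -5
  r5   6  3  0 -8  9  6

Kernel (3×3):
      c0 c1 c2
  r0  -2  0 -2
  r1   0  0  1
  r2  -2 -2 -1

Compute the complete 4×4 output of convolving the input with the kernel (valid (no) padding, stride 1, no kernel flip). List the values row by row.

Output[0,0]: The receptive field on the input at this output position is [-2 1 9 / 6 -2 -7 / 9 -1 -8]. Elementwise product with the kernel and sum: -2·-2 + 9·-2 + -7·1 + 9·-2 + -1·-2 + -8·-1.

-29 29 -21 -14
-11 3 4 -16
8 3 -13 -24
-11 -18 11 -17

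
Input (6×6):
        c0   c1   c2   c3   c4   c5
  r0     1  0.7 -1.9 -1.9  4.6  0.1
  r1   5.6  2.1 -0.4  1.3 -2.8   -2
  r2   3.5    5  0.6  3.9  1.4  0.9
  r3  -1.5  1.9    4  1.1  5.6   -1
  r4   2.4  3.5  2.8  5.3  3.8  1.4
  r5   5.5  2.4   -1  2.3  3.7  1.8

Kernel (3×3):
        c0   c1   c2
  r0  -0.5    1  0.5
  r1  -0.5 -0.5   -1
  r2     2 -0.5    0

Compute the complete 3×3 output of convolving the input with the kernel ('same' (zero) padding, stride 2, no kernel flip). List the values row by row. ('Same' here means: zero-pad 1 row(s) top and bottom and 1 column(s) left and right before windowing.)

-4 6.9 2.55
0.65 -5.7 -8.6
-8 0.45 1.35

Output[0,0]: The receptive field on the zero-padded input at this output position is [0 0 0 / 0 1 0.7 / 0 5.6 2.1]. Elementwise product with the kernel and sum: 0·-0.5 + 0·1 + 0·0.5 + 0·-0.5 + 1·-0.5 + 0.7·-1 + 0·2 + 5.6·-0.5.
Output[0,1]: The receptive field on the zero-padded input at this output position is [0 0 0 / 0.7 -1.9 -1.9 / 2.1 -0.4 1.3]. Elementwise product with the kernel and sum: 0·-0.5 + 0·1 + 0·0.5 + 0.7·-0.5 + -1.9·-0.5 + -1.9·-1 + 2.1·2 + -0.4·-0.5.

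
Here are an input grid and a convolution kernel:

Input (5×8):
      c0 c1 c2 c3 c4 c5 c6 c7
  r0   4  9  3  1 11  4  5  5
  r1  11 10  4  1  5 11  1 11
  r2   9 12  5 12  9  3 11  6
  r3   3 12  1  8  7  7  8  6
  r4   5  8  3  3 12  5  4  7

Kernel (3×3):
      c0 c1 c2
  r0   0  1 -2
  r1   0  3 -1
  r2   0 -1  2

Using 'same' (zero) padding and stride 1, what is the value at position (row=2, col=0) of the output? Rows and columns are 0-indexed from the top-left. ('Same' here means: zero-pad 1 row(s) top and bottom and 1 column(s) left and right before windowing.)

27

The receptive field on the zero-padded input at this output position is [0 11 10 / 0 9 12 / 0 3 12]. Elementwise product with the kernel and sum: 11·1 + 10·-2 + 9·3 + 12·-1 + 3·-1 + 12·2.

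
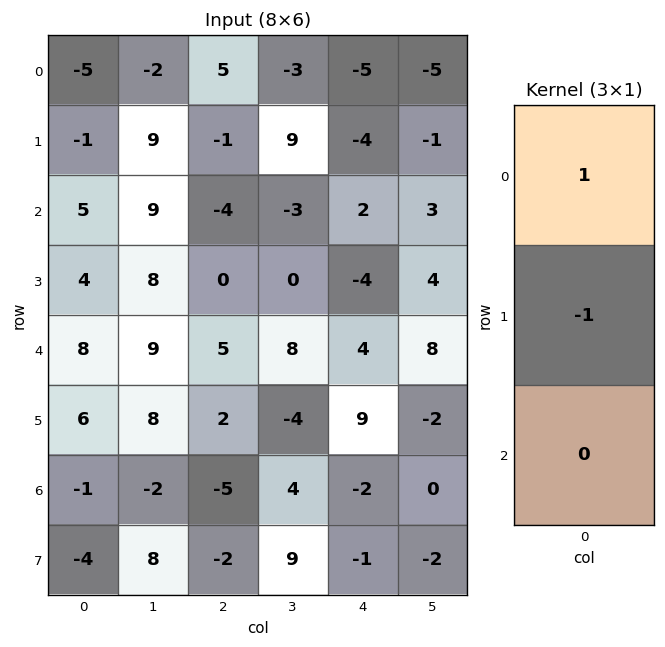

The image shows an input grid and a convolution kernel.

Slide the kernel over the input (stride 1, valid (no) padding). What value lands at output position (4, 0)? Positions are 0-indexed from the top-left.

2

The receptive field on the input at this output position is [8 / 6 / -1]. Elementwise product with the kernel and sum: 8·1 + 6·-1.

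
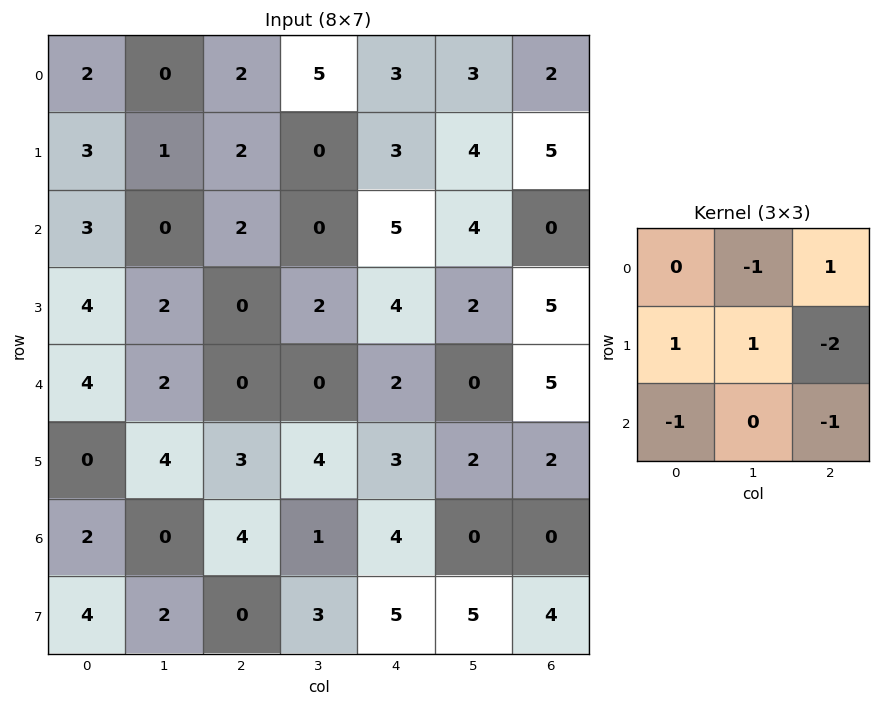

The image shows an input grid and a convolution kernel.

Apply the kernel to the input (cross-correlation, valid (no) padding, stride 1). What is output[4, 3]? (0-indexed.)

The receptive field on the input at this output position is [0 2 0 / 4 3 2 / 1 4 0]. Elementwise product with the kernel and sum: 2·-1 + 0·1 + 4·1 + 3·1 + 2·-2 + 1·-1 + 0·-1.

0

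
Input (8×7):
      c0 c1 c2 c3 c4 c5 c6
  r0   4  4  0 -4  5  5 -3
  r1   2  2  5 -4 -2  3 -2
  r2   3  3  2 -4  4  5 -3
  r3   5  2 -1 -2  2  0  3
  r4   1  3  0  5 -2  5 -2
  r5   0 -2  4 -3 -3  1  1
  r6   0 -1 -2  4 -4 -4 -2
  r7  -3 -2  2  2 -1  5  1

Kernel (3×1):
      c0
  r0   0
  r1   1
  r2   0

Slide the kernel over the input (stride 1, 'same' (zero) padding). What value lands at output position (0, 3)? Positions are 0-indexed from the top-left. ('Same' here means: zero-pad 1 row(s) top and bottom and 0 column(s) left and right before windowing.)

-4

The receptive field on the zero-padded input at this output position is [0 / -4 / -4]. Elementwise product with the kernel and sum: -4·1.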